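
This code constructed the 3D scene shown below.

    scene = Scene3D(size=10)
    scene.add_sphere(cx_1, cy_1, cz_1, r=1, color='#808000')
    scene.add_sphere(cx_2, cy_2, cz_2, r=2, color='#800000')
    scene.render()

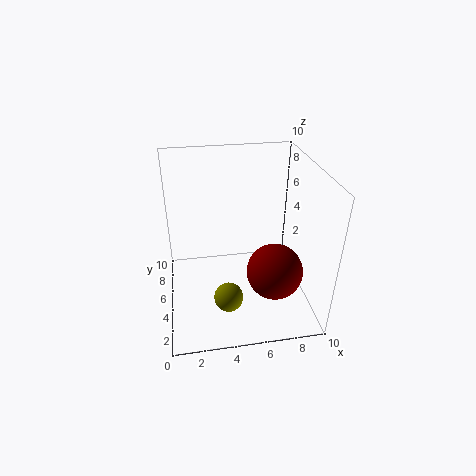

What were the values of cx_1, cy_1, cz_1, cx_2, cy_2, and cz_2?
cx_1 = 4; cy_1 = 3; cz_1 = 1.5; cx_2 = 7.5; cy_2 = 4; cz_2 = 2.5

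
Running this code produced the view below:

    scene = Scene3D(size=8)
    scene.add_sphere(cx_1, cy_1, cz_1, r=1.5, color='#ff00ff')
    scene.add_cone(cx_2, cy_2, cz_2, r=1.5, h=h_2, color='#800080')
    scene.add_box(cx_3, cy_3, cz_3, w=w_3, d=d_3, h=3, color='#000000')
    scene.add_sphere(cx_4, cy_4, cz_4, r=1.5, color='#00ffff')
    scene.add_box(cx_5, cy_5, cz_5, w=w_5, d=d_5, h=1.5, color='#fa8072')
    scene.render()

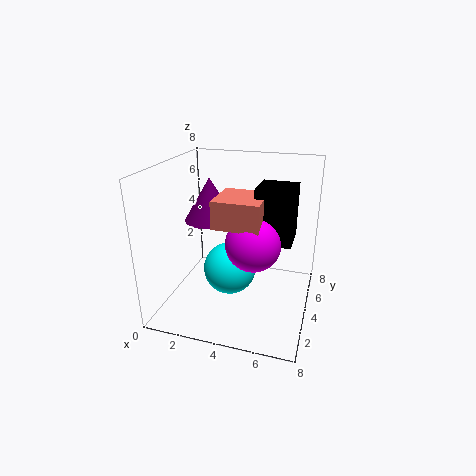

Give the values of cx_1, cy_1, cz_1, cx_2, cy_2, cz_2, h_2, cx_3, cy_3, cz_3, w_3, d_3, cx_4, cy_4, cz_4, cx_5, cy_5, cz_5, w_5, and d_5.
cx_1 = 5
cy_1 = 3.5
cz_1 = 4
cx_2 = 2
cy_2 = 5
cz_2 = 4.5
h_2 = 2.5
cx_3 = 5
cy_3 = 3.5
cz_3 = 4
w_3 = 2
d_3 = 2
cx_4 = 3.5
cy_4 = 4
cz_4 = 2
cx_5 = 3
cy_5 = 2.5
cz_5 = 5
w_5 = 2.5
d_5 = 2.5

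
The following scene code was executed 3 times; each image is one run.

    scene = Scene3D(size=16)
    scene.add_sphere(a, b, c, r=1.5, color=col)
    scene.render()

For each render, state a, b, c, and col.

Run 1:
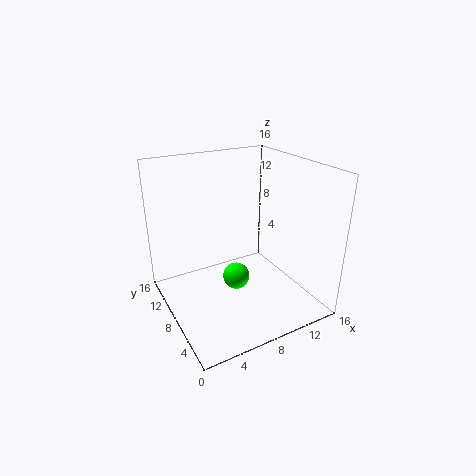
a = 7.5, b = 7.5, c = 3.5, col = 'lime'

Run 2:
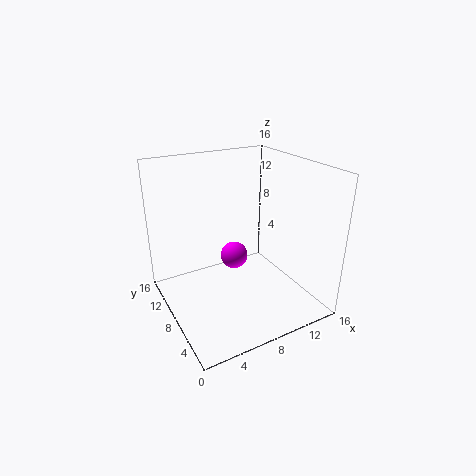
a = 7.5, b = 8, c = 6, col = 'magenta'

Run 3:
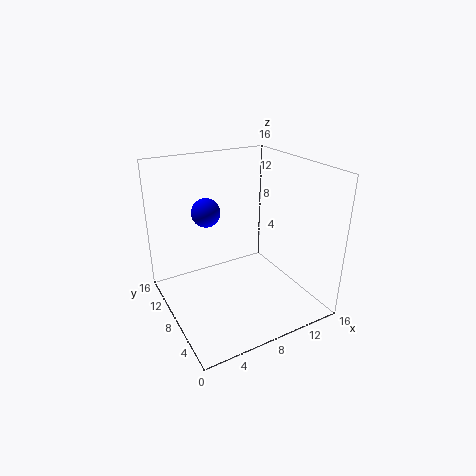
a = 4.5, b = 8.5, c = 11.5, col = 'blue'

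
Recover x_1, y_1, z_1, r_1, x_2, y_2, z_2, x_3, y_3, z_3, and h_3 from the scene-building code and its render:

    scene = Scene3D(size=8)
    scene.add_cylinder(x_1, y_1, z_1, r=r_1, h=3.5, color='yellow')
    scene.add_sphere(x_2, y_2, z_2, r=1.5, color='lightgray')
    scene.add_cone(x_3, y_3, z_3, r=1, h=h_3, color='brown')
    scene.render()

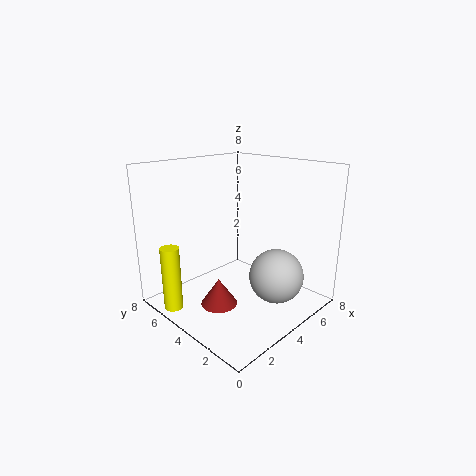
x_1 = 0.5, y_1 = 5.5, z_1 = 0.5, r_1 = 0.5, x_2 = 5, y_2 = 2, z_2 = 2, x_3 = 2.5, y_3 = 4, z_3 = 0.5, h_3 = 1.5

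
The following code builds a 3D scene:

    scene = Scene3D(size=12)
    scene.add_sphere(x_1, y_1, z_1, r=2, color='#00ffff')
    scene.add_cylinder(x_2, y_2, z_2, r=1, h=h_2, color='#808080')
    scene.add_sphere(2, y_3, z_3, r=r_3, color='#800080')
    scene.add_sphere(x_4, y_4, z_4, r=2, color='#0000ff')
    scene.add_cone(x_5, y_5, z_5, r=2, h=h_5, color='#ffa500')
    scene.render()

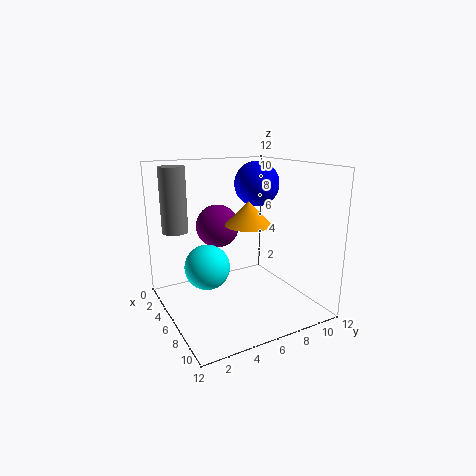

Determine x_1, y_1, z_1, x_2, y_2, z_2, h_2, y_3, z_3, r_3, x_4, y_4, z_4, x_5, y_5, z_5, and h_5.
x_1 = 4; y_1 = 4; z_1 = 3; x_2 = 5; y_2 = 1; z_2 = 7; h_2 = 5; y_3 = 6; z_3 = 6; r_3 = 2; x_4 = 4; y_4 = 9; z_4 = 10; x_5 = 6; y_5 = 7; z_5 = 7; h_5 = 2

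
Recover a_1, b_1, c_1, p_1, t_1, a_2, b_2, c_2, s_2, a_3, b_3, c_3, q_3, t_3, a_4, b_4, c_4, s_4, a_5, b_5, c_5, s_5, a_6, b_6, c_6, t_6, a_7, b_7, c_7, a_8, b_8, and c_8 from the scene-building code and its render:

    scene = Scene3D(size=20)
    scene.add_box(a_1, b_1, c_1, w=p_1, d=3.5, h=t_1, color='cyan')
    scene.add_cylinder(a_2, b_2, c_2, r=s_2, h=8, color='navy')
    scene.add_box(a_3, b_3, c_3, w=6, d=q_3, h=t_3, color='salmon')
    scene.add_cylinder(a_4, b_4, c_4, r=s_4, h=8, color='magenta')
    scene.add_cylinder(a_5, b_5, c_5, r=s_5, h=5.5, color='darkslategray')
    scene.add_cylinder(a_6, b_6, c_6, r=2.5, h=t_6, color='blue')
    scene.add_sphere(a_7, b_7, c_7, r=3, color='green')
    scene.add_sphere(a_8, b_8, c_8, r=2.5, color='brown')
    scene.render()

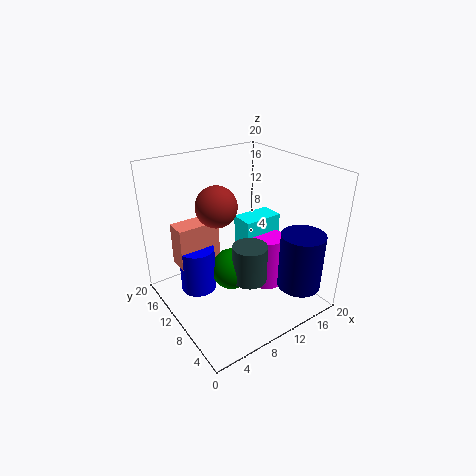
a_1 = 12.5; b_1 = 11; c_1 = 4; p_1 = 6; t_1 = 7; a_2 = 16; b_2 = 3.5; c_2 = 3.5; s_2 = 3; a_3 = 2.5; b_3 = 12.5; c_3 = 6; q_3 = 3; t_3 = 6; a_4 = 15.5; b_4 = 10; c_4 = 0.5; s_4 = 2.5; a_5 = 11; b_5 = 8.5; c_5 = 3.5; s_5 = 2.5; a_6 = 5; b_6 = 13; c_6 = 2; t_6 = 6.5; a_7 = 9.5; b_7 = 11; c_7 = 4.5; a_8 = 5.5; b_8 = 8; c_8 = 16.5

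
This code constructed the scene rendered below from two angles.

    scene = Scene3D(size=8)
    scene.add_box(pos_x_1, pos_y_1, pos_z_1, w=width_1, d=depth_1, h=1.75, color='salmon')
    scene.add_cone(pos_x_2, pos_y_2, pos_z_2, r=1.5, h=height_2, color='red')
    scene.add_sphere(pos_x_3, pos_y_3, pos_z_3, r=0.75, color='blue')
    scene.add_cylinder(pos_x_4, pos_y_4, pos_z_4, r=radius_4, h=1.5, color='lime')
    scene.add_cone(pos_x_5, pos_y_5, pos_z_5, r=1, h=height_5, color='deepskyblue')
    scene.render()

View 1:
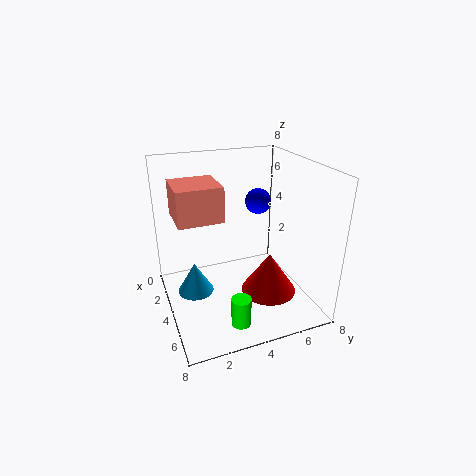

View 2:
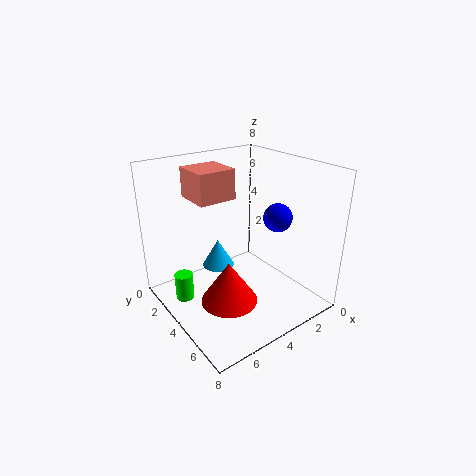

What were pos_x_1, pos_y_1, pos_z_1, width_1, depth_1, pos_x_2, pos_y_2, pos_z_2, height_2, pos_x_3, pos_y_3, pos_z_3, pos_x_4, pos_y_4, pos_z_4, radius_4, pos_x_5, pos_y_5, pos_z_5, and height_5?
pos_x_1 = 3.25
pos_y_1 = 0.5
pos_z_1 = 5.75
width_1 = 2.25
depth_1 = 2.25
pos_x_2 = 5.5
pos_y_2 = 5.25
pos_z_2 = 1.25
height_2 = 2.25
pos_x_3 = 2.75
pos_y_3 = 5.75
pos_z_3 = 5.5
pos_x_4 = 7
pos_y_4 = 3
pos_z_4 = 0.75
radius_4 = 0.5
pos_x_5 = 3.75
pos_y_5 = 1.5
pos_z_5 = 1
height_5 = 1.75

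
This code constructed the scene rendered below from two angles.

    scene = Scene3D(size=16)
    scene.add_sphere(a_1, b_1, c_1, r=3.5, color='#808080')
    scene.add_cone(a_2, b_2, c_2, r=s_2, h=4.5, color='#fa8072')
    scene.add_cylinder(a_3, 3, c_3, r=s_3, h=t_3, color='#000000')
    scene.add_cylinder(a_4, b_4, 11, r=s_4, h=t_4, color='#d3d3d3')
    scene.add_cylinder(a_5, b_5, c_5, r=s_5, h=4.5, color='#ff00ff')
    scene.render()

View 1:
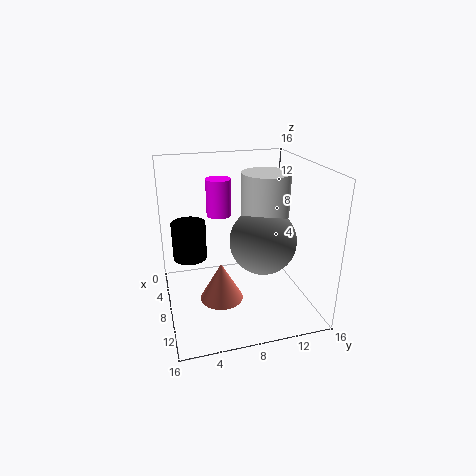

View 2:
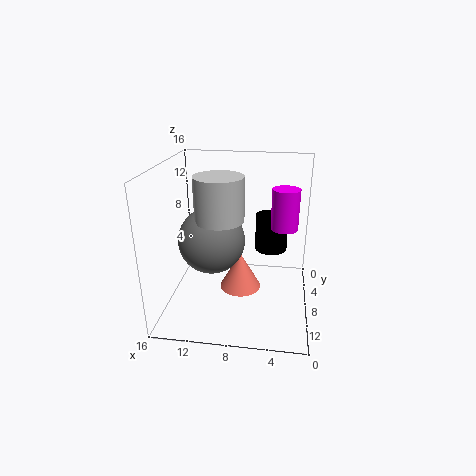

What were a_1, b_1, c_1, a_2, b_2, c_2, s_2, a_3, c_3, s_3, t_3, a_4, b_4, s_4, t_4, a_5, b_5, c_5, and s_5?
a_1 = 10.5, b_1 = 10, c_1 = 8.5, a_2 = 8, b_2 = 6, c_2 = 0.5, s_2 = 2.5, a_3 = 4.5, c_3 = 4.5, s_3 = 2, t_3 = 4.5, a_4 = 9.5, b_4 = 10.5, s_4 = 2.5, t_4 = 4.5, a_5 = 3, b_5 = 7, c_5 = 9, s_5 = 1.5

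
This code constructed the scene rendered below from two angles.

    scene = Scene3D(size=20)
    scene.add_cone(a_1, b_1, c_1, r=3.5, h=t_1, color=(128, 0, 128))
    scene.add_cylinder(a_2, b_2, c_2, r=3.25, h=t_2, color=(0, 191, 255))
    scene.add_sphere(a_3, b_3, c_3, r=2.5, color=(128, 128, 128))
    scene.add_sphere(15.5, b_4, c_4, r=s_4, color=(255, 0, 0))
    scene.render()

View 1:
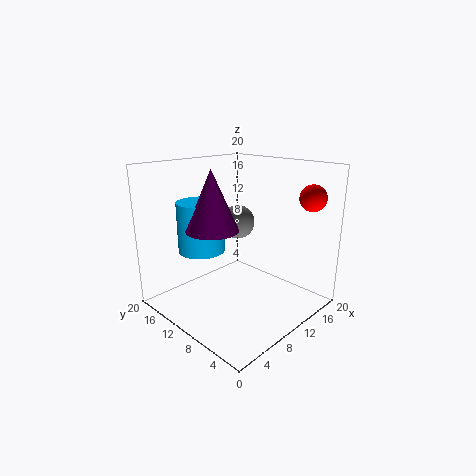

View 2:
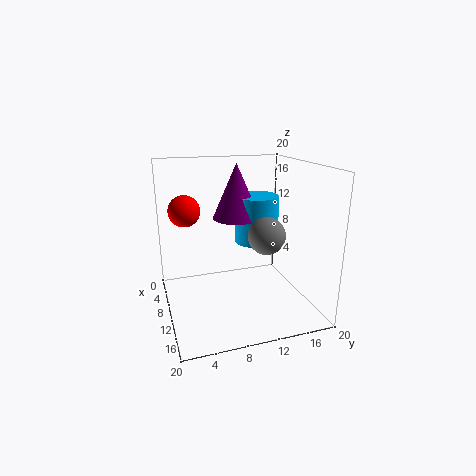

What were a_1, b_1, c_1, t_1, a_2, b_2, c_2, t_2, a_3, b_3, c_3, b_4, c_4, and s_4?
a_1 = 6.25; b_1 = 11; c_1 = 11.75; t_1 = 8; a_2 = 6.75; b_2 = 14; c_2 = 8; t_2 = 7; a_3 = 13; b_3 = 13; c_3 = 11; b_4 = 2; c_4 = 16; s_4 = 1.75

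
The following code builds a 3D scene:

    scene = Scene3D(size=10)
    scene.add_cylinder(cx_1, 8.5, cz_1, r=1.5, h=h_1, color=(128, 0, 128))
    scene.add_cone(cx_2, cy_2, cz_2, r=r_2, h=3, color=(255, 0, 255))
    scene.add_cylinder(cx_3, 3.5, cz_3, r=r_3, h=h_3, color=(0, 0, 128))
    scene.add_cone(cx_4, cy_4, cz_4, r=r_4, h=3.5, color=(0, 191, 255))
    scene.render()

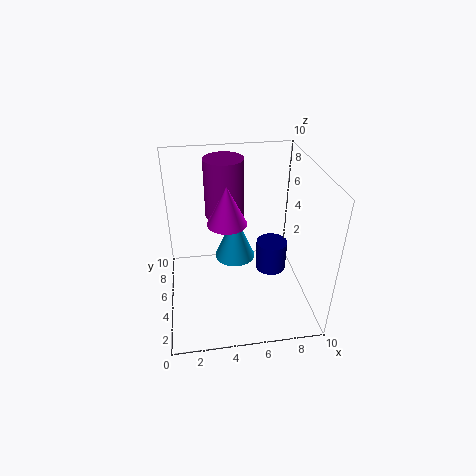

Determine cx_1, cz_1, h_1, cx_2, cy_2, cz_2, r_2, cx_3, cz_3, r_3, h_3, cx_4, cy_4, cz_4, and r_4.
cx_1 = 4.5; cz_1 = 5; h_1 = 4.5; cx_2 = 4.5; cy_2 = 7; cz_2 = 5; r_2 = 1.5; cx_3 = 7; cz_3 = 3.5; r_3 = 1; h_3 = 2; cx_4 = 5; cy_4 = 6.5; cz_4 = 2.5; r_4 = 1.5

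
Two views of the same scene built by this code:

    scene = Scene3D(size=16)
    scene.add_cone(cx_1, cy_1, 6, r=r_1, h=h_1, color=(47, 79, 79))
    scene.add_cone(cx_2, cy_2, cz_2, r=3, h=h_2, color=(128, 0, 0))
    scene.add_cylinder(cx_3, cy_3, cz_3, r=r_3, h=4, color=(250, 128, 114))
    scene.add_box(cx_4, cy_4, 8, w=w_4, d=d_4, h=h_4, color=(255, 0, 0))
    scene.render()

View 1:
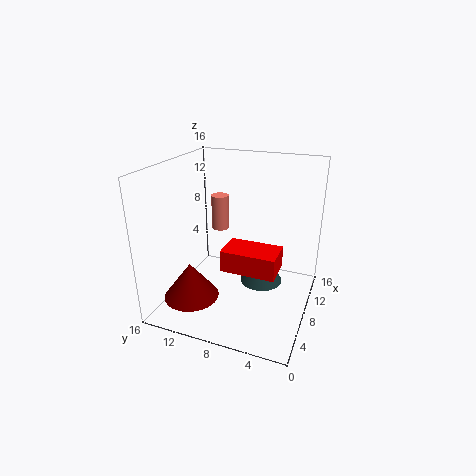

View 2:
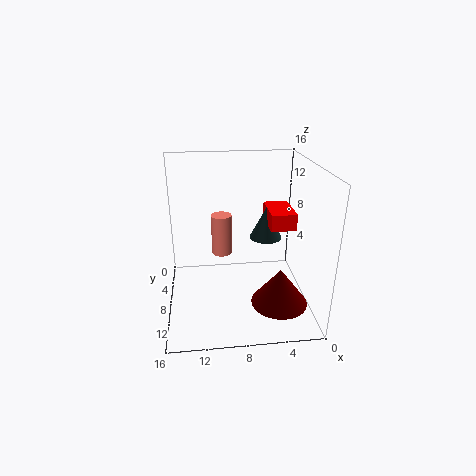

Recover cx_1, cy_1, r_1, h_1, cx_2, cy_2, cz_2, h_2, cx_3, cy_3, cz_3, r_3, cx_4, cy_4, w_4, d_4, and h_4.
cx_1 = 4; cy_1 = 4; r_1 = 2; h_1 = 4; cx_2 = 4; cy_2 = 12; cz_2 = 2; h_2 = 4; cx_3 = 10; cy_3 = 11; cz_3 = 8; r_3 = 1; cx_4 = 1; cy_4 = 2; w_4 = 3; d_4 = 5; h_4 = 2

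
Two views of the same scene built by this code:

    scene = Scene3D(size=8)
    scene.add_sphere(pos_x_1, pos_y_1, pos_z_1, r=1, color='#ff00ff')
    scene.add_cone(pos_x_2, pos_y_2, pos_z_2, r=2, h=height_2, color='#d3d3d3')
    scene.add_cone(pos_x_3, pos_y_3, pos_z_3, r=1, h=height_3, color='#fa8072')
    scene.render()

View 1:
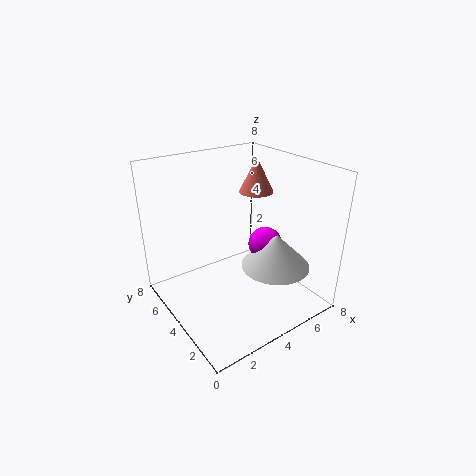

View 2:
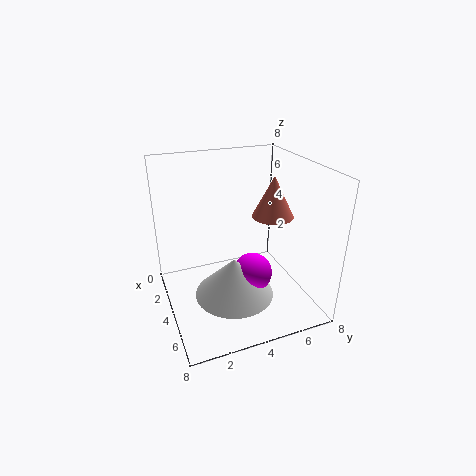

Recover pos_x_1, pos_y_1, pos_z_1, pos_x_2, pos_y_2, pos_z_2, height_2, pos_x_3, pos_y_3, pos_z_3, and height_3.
pos_x_1 = 6
pos_y_1 = 4
pos_z_1 = 3
pos_x_2 = 6
pos_y_2 = 3
pos_z_2 = 2
height_2 = 2
pos_x_3 = 6
pos_y_3 = 5
pos_z_3 = 6
height_3 = 2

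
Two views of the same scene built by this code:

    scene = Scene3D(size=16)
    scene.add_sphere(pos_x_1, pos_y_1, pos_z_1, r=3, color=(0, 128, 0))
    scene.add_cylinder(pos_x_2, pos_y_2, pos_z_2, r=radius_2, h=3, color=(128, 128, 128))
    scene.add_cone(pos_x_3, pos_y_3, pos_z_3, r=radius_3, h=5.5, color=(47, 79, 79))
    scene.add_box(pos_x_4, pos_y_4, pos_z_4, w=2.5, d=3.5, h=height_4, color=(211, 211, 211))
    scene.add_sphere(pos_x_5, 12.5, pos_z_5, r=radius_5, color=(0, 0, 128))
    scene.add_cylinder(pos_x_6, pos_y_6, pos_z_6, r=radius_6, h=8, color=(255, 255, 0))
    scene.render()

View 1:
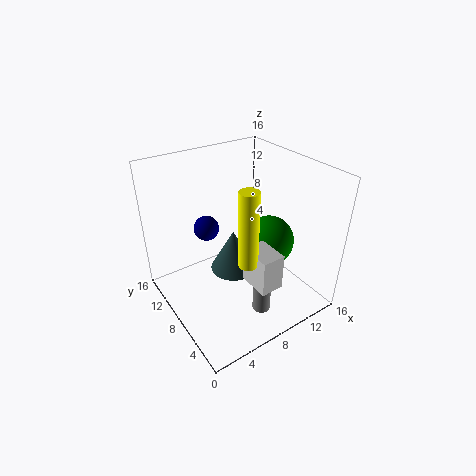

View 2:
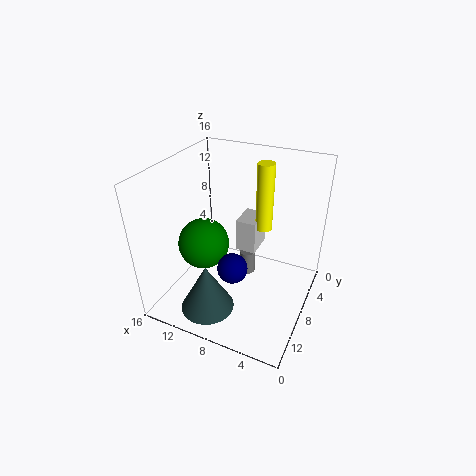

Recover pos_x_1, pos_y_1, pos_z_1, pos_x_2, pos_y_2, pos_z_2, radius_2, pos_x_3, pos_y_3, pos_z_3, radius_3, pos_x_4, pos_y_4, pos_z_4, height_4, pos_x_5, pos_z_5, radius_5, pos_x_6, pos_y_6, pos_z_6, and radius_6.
pos_x_1 = 12.5; pos_y_1 = 8; pos_z_1 = 6; pos_x_2 = 8.5; pos_y_2 = 4; pos_z_2 = 0.5; radius_2 = 1; pos_x_3 = 10; pos_y_3 = 12; pos_z_3 = 0.5; radius_3 = 3; pos_x_4 = 7; pos_y_4 = 2; pos_z_4 = 4.5; height_4 = 4; pos_x_5 = 6.5; pos_z_5 = 7.5; radius_5 = 1.5; pos_x_6 = 6.5; pos_y_6 = 4; pos_z_6 = 7.5; radius_6 = 1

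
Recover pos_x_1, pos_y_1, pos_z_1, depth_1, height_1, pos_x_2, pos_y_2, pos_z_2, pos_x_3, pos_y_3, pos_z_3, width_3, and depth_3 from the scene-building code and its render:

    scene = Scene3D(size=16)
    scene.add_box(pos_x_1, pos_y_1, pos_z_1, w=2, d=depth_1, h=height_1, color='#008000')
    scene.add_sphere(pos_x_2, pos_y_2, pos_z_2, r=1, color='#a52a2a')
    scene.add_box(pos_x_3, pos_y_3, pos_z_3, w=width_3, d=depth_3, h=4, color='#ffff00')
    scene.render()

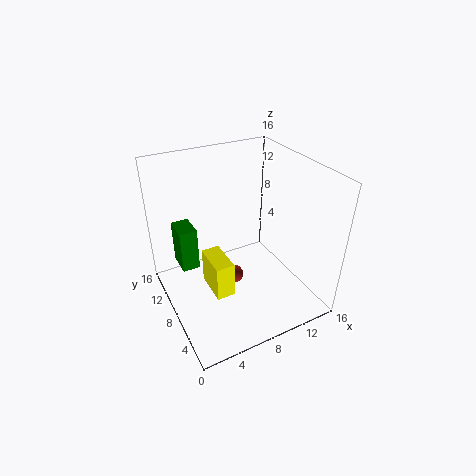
pos_x_1 = 2, pos_y_1 = 10, pos_z_1 = 4, depth_1 = 3, height_1 = 5, pos_x_2 = 7, pos_y_2 = 7, pos_z_2 = 4, pos_x_3 = 4, pos_y_3 = 5, pos_z_3 = 3, width_3 = 2, depth_3 = 4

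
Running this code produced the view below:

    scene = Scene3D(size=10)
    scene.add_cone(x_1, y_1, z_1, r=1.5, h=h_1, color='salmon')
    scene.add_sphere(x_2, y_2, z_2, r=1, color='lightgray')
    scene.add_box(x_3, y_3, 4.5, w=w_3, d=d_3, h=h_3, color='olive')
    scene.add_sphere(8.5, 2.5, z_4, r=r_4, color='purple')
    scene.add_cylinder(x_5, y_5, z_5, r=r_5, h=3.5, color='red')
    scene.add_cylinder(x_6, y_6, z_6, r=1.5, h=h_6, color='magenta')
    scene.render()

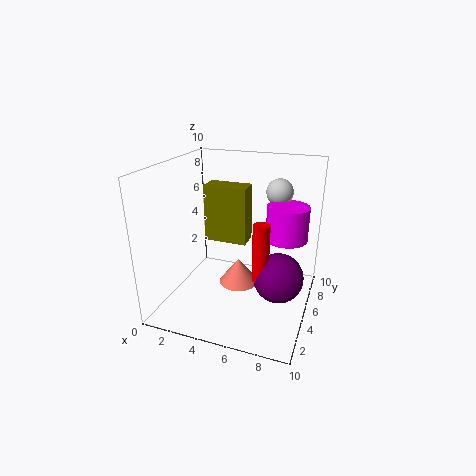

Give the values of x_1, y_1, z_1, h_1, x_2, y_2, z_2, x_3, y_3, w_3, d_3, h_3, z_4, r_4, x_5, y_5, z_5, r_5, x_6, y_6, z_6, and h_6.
x_1 = 4.5, y_1 = 6.5, z_1 = 0.5, h_1 = 2, x_2 = 7, y_2 = 8.5, z_2 = 7.5, x_3 = 2.5, y_3 = 5, w_3 = 3, d_3 = 1.5, h_3 = 4, z_4 = 4, r_4 = 1.5, x_5 = 7.5, y_5 = 2, z_5 = 4, r_5 = 0.5, x_6 = 8, y_6 = 7, z_6 = 4.5, h_6 = 2.5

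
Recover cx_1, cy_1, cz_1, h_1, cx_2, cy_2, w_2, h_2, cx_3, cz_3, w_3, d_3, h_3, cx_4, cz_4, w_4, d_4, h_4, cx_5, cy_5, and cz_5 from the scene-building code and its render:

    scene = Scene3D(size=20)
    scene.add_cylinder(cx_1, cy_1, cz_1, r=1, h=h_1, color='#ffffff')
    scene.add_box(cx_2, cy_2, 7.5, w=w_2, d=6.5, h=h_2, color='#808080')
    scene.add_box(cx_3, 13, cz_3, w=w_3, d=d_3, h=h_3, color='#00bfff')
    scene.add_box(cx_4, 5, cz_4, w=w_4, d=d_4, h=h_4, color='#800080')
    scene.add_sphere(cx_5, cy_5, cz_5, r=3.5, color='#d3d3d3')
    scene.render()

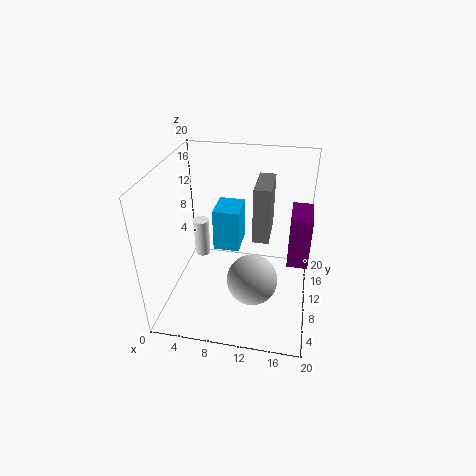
cx_1 = 5.5, cy_1 = 8, cz_1 = 8.5, h_1 = 5, cx_2 = 11.5, cy_2 = 13, w_2 = 2.5, h_2 = 8.5, cx_3 = 5.5, cz_3 = 5.5, w_3 = 4, d_3 = 5, h_3 = 6.5, cx_4 = 17, cz_4 = 10, w_4 = 2.5, d_4 = 4.5, h_4 = 6.5, cx_5 = 12.5, cy_5 = 7.5, cz_5 = 5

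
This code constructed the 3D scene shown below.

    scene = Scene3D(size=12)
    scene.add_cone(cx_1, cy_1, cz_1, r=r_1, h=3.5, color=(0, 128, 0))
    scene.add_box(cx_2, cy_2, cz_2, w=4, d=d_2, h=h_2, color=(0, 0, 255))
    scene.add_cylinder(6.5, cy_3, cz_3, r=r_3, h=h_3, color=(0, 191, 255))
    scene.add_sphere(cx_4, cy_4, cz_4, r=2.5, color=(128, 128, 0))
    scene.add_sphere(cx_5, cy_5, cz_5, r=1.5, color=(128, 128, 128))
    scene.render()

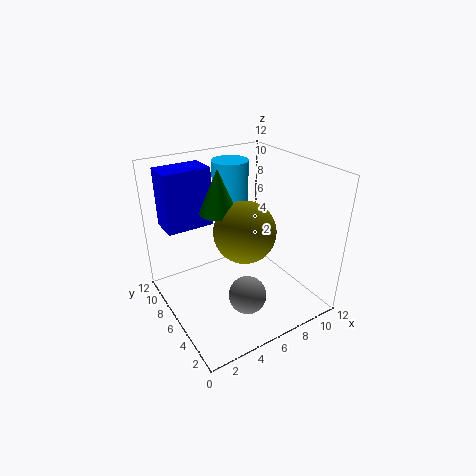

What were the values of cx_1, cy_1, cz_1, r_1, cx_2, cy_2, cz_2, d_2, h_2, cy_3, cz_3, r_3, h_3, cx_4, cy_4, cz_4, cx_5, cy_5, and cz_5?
cx_1 = 4.5, cy_1 = 6.5, cz_1 = 8.5, r_1 = 1.5, cx_2 = 1, cy_2 = 8.5, cz_2 = 6.5, d_2 = 2.5, h_2 = 5, cy_3 = 8, cz_3 = 7, r_3 = 1.5, h_3 = 5, cx_4 = 6, cy_4 = 5, cz_4 = 7, cx_5 = 5, cy_5 = 3, cz_5 = 2.5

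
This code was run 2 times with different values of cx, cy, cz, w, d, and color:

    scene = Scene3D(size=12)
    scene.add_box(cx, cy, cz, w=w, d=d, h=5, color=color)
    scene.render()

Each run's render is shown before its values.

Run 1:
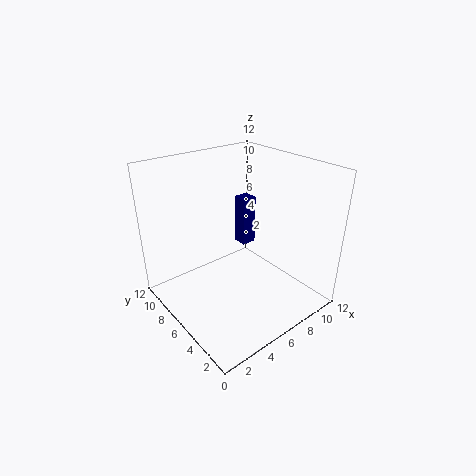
cx = 10; cy = 10; cz = 2; w = 1.5; d = 1.5; color = 'navy'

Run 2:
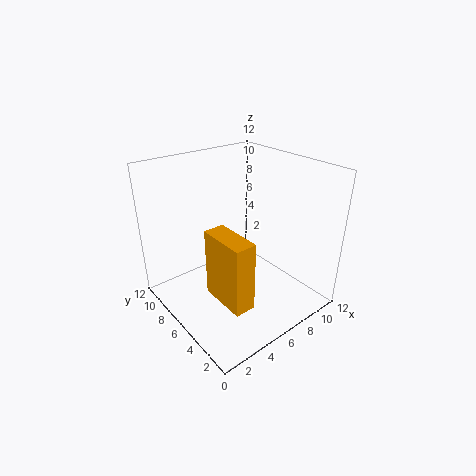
cx = 1.5; cy = 0.5; cz = 4; w = 1.5; d = 3.5; color = 'orange'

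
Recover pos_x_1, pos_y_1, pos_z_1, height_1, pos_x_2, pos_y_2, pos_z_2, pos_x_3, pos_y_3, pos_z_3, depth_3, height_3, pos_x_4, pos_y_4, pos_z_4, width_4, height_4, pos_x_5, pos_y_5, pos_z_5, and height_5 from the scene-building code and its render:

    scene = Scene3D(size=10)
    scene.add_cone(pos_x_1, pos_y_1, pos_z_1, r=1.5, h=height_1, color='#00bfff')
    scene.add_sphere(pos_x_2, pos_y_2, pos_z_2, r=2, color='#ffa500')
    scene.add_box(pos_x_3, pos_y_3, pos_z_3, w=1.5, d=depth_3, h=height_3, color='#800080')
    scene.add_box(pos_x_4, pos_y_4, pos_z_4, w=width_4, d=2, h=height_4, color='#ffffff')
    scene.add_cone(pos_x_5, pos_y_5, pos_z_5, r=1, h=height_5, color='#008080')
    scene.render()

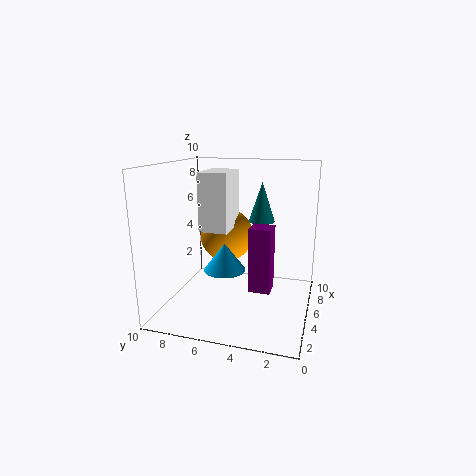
pos_x_1 = 5, pos_y_1 = 6, pos_z_1 = 2.5, height_1 = 2, pos_x_2 = 7, pos_y_2 = 6.5, pos_z_2 = 4.5, pos_x_3 = 4, pos_y_3 = 2.5, pos_z_3 = 1.5, depth_3 = 1.5, height_3 = 4.5, pos_x_4 = 4, pos_y_4 = 5.5, pos_z_4 = 5.5, width_4 = 3, height_4 = 4, pos_x_5 = 8, pos_y_5 = 4, pos_z_5 = 5.5, height_5 = 3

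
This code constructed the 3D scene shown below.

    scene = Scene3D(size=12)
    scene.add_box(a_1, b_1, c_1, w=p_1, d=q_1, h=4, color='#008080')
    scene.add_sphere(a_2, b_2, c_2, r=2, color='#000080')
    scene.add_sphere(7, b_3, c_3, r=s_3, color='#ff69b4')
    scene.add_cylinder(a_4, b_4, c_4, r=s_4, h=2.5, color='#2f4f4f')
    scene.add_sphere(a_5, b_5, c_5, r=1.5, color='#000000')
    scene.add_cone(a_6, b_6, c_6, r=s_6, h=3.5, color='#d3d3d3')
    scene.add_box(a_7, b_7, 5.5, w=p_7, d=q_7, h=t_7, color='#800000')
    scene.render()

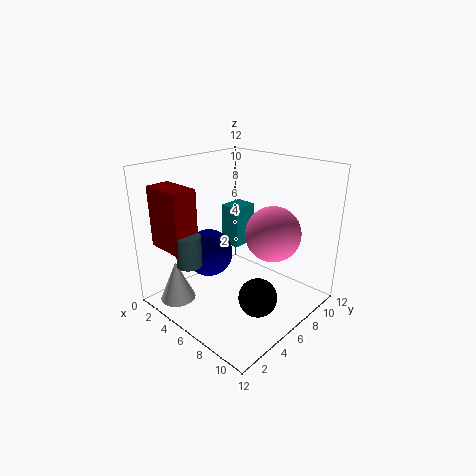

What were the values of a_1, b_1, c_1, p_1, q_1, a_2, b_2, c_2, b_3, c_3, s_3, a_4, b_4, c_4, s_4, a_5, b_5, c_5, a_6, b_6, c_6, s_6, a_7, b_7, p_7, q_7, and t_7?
a_1 = 1
b_1 = 9
c_1 = 3
p_1 = 2
q_1 = 2.5
a_2 = 4
b_2 = 4.5
c_2 = 4.5
b_3 = 9.5
c_3 = 5.5
s_3 = 2.5
a_4 = 4.5
b_4 = 2
c_4 = 4.5
s_4 = 1
a_5 = 9.5
b_5 = 4.5
c_5 = 2.5
a_6 = 2.5
b_6 = 2
c_6 = 0.5
s_6 = 1.5
a_7 = 1
b_7 = 1
p_7 = 3.5
q_7 = 2
t_7 = 5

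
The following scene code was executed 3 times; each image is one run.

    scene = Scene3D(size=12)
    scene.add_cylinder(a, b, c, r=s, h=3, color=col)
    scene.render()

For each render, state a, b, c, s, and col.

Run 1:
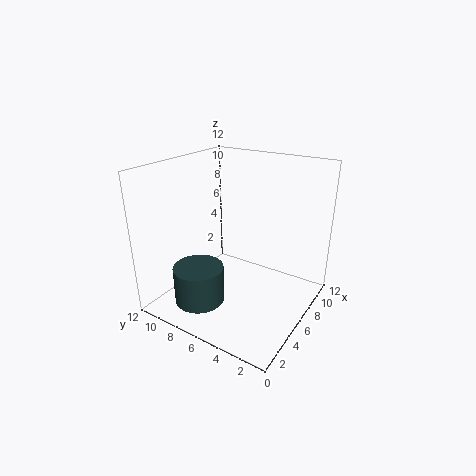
a = 2.5
b = 7.5
c = 1.5
s = 2
col = 'darkslategray'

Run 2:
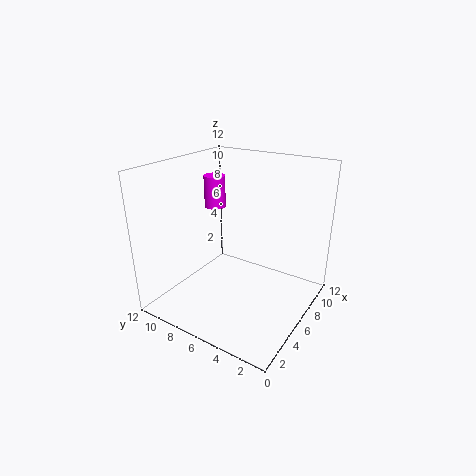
a = 9
b = 10.5
c = 7
s = 1
col = 'magenta'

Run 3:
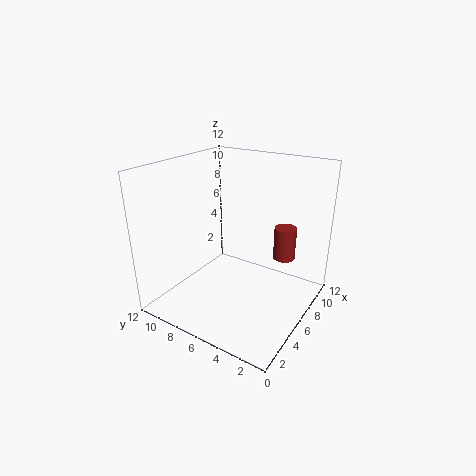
a = 10
b = 3.5
c = 3
s = 1
col = 'brown'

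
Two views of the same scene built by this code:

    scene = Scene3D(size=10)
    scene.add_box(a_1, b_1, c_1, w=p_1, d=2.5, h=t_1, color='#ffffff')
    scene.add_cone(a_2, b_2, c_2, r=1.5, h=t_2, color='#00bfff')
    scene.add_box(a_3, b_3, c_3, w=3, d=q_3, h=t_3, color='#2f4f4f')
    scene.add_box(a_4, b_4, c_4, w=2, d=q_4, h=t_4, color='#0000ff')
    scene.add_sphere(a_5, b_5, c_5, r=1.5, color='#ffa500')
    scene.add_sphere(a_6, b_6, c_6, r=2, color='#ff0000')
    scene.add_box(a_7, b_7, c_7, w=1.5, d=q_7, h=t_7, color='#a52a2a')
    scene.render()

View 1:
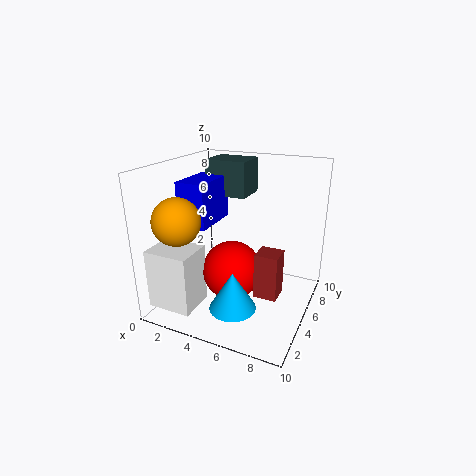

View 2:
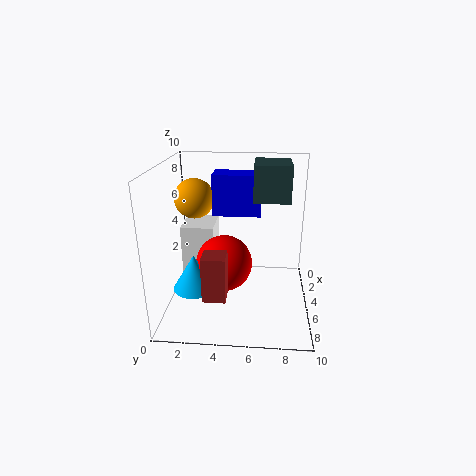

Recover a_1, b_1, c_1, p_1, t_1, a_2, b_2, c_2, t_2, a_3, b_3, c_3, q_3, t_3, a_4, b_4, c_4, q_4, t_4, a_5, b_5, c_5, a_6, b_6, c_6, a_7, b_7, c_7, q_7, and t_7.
a_1 = 0.5, b_1 = 0.5, c_1 = 1, p_1 = 3, t_1 = 4, a_2 = 6, b_2 = 2, c_2 = 1.5, t_2 = 2.5, a_3 = 2, b_3 = 6, c_3 = 7.5, q_3 = 2.5, t_3 = 2.5, a_4 = 1.5, b_4 = 3, c_4 = 6, q_4 = 3.5, t_4 = 3, a_5 = 2.5, b_5 = 1.5, c_5 = 7, a_6 = 5, b_6 = 4, c_6 = 3, a_7 = 7, b_7 = 3, c_7 = 2, q_7 = 1.5, t_7 = 3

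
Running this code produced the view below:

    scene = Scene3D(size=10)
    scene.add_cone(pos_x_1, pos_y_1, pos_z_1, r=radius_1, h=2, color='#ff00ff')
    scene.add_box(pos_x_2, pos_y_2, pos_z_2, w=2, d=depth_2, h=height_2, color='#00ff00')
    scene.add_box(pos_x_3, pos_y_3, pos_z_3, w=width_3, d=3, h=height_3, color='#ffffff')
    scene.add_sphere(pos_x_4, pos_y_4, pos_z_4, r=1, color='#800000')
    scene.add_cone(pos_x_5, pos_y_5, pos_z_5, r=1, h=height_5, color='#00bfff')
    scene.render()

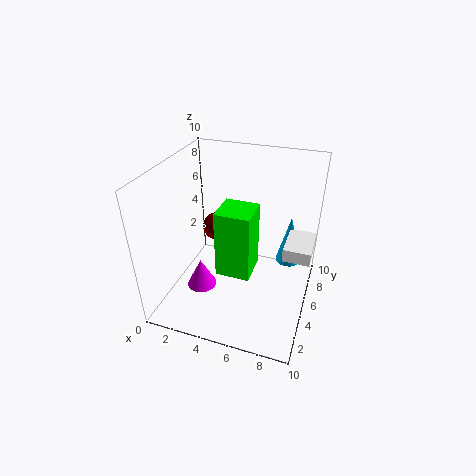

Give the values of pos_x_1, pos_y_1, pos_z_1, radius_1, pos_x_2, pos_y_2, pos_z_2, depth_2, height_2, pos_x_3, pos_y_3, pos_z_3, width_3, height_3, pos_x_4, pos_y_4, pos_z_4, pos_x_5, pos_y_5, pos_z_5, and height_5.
pos_x_1 = 3
pos_y_1 = 3
pos_z_1 = 2
radius_1 = 1
pos_x_2 = 5
pos_y_2 = 1
pos_z_2 = 5
depth_2 = 2
height_2 = 4
pos_x_3 = 8
pos_y_3 = 6
pos_z_3 = 3
width_3 = 2
height_3 = 1
pos_x_4 = 3
pos_y_4 = 6
pos_z_4 = 5
pos_x_5 = 8
pos_y_5 = 9
pos_z_5 = 1
height_5 = 4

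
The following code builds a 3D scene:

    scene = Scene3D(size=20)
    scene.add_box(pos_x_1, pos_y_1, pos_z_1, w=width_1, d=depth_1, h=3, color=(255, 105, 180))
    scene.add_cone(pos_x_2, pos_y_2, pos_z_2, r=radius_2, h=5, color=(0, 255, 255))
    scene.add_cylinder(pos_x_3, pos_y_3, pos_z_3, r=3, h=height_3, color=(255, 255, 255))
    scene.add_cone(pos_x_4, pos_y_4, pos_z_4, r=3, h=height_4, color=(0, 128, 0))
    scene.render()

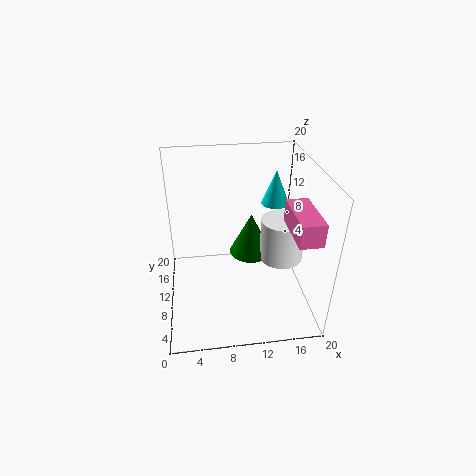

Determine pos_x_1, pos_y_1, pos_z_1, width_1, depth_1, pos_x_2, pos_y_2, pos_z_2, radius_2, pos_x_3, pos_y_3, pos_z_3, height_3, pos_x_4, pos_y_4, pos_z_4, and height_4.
pos_x_1 = 16, pos_y_1 = 2, pos_z_1 = 13, width_1 = 3, depth_1 = 7, pos_x_2 = 16, pos_y_2 = 14, pos_z_2 = 13, radius_2 = 2, pos_x_3 = 16, pos_y_3 = 9, pos_z_3 = 7, height_3 = 6, pos_x_4 = 12, pos_y_4 = 11, pos_z_4 = 7, height_4 = 6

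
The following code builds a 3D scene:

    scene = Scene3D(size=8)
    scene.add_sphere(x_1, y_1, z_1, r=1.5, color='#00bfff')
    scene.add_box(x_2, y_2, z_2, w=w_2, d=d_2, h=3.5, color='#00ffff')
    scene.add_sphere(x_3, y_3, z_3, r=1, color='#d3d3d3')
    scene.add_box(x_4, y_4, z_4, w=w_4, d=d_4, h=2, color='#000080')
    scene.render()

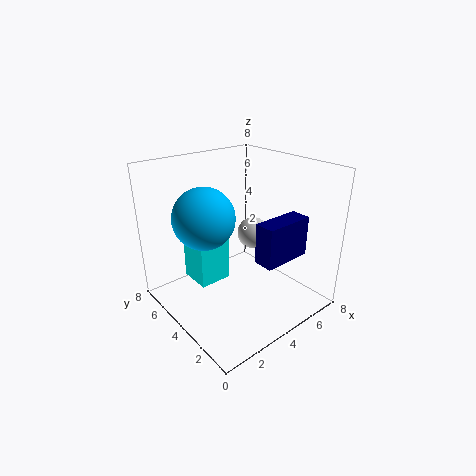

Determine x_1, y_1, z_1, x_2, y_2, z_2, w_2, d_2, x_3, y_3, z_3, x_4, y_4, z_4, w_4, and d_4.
x_1 = 1.5; y_1 = 3.5; z_1 = 6; x_2 = 2.5; y_2 = 5.5; z_2 = 0.5; w_2 = 2; d_2 = 2; x_3 = 6.5; y_3 = 5.5; z_3 = 3; x_4 = 3; y_4 = 0.5; z_4 = 4; w_4 = 2.5; d_4 = 1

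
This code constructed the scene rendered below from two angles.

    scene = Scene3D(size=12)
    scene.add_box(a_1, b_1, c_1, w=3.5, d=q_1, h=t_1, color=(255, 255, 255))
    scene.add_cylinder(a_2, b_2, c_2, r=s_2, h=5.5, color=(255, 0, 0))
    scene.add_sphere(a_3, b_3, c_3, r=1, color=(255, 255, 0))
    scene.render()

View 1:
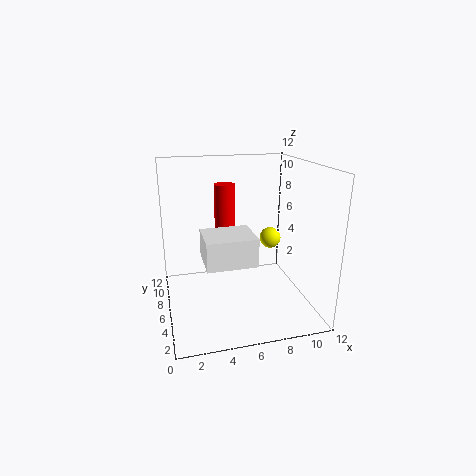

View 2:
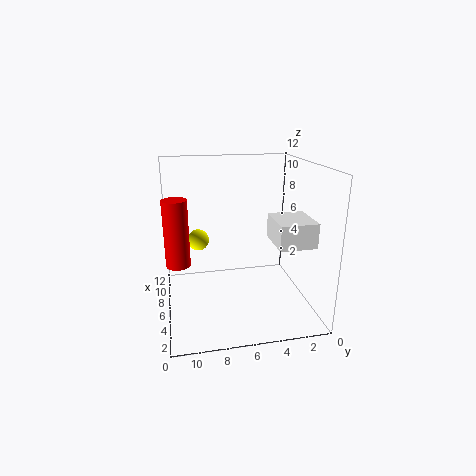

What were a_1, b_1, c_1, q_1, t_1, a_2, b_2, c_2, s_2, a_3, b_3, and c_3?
a_1 = 2.5
b_1 = 0.5
c_1 = 6
q_1 = 3
t_1 = 2
a_2 = 6
b_2 = 11
c_2 = 4
s_2 = 1
a_3 = 10
b_3 = 9
c_3 = 4.5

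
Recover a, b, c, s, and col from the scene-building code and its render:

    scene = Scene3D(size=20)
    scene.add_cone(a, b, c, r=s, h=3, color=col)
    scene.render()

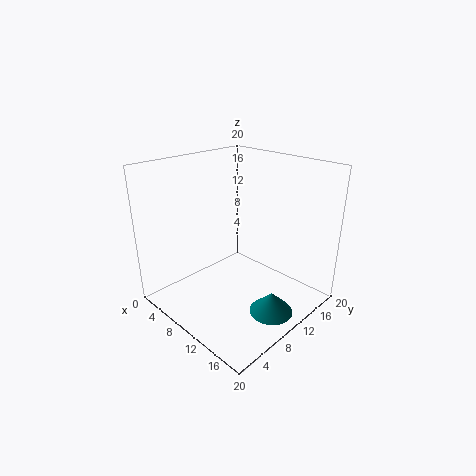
a = 16, b = 10.5, c = 0.5, s = 3, col = 'teal'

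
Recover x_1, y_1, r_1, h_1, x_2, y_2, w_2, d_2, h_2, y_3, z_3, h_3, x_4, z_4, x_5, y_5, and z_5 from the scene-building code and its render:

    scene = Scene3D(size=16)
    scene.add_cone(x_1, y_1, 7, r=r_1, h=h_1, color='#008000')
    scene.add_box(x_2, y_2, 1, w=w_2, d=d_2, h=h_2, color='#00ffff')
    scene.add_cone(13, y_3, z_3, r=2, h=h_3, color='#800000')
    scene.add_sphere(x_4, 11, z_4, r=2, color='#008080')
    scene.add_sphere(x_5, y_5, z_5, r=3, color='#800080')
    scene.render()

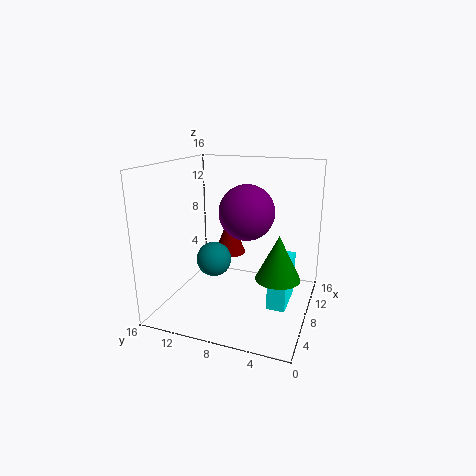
x_1 = 2; y_1 = 2; r_1 = 2; h_1 = 4; x_2 = 6; y_2 = 2; w_2 = 5; d_2 = 2; h_2 = 5; y_3 = 11; z_3 = 4; h_3 = 5; x_4 = 8; z_4 = 5; x_5 = 8; y_5 = 7; z_5 = 11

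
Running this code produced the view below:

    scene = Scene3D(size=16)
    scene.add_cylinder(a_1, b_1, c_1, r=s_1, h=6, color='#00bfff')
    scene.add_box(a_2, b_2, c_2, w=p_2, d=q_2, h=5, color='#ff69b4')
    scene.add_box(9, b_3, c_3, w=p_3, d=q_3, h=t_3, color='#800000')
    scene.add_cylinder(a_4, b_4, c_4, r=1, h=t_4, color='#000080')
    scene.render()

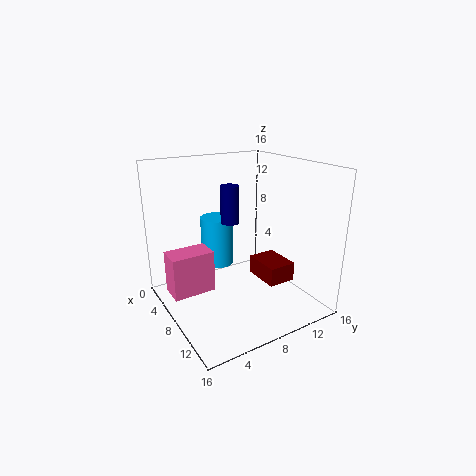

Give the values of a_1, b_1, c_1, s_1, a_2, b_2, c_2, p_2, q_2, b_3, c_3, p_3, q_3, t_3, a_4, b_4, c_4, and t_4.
a_1 = 3
b_1 = 8
c_1 = 3
s_1 = 2
a_2 = 3
b_2 = 1
c_2 = 1
p_2 = 3
q_2 = 5
b_3 = 9
c_3 = 4
p_3 = 4
q_3 = 3
t_3 = 2
a_4 = 8
b_4 = 7
c_4 = 10
t_4 = 4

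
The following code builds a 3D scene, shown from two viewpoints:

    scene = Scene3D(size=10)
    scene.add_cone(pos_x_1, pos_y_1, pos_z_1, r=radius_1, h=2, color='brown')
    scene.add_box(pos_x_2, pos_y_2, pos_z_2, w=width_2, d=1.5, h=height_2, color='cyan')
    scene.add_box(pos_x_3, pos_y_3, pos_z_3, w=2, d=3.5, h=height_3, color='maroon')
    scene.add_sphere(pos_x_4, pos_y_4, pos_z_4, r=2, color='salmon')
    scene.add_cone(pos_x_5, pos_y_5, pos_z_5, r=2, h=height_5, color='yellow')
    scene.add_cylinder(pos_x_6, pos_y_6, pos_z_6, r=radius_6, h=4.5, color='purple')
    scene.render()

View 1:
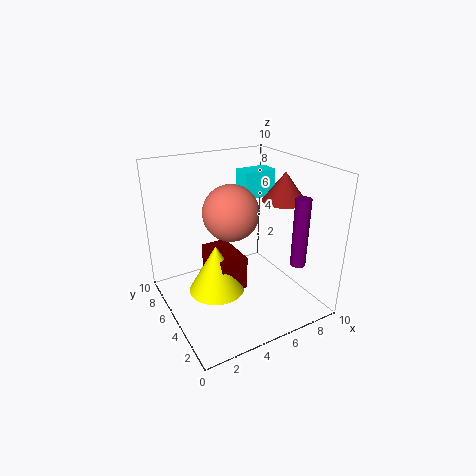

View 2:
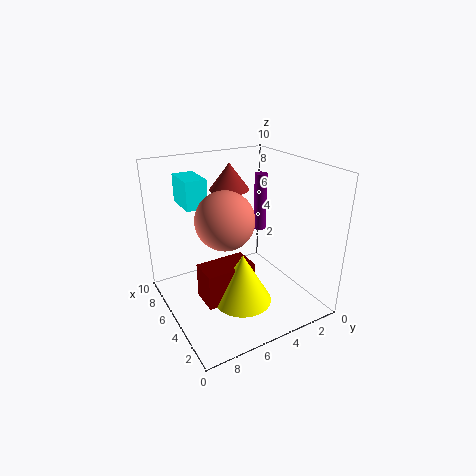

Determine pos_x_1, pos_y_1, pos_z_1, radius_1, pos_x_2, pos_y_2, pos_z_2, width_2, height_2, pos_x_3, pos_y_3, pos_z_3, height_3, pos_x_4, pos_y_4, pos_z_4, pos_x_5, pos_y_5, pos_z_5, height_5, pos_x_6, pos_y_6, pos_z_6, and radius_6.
pos_x_1 = 8
pos_y_1 = 4
pos_z_1 = 7.5
radius_1 = 1.5
pos_x_2 = 6.5
pos_y_2 = 6.5
pos_z_2 = 7
width_2 = 2.5
height_2 = 2
pos_x_3 = 3.5
pos_y_3 = 4.5
pos_z_3 = 1
height_3 = 2.5
pos_x_4 = 5
pos_y_4 = 6
pos_z_4 = 6.5
pos_x_5 = 3.5
pos_y_5 = 5.5
pos_z_5 = 1
height_5 = 3.5
pos_x_6 = 7.5
pos_y_6 = 1.5
pos_z_6 = 4
radius_6 = 0.5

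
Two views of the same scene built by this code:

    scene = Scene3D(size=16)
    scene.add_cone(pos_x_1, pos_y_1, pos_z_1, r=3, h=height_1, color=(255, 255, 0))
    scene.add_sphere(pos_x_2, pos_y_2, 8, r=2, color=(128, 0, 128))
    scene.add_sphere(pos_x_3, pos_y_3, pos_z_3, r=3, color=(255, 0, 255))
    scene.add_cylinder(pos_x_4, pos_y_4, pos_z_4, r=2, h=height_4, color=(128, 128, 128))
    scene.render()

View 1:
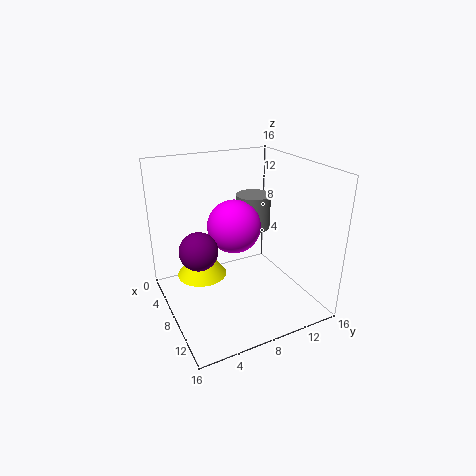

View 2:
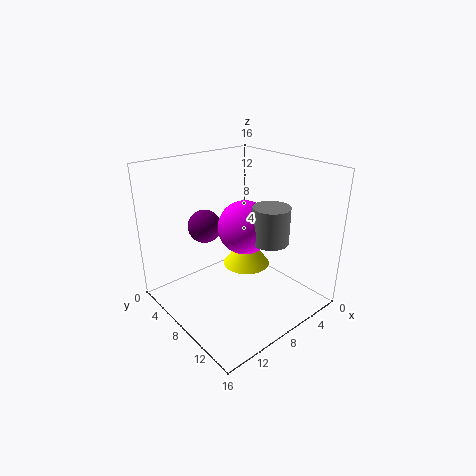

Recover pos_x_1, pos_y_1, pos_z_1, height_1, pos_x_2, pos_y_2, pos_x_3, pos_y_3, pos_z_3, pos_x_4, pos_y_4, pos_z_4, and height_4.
pos_x_1 = 4; pos_y_1 = 5; pos_z_1 = 2; height_1 = 4; pos_x_2 = 9; pos_y_2 = 3; pos_x_3 = 7; pos_y_3 = 8; pos_z_3 = 9; pos_x_4 = 6; pos_y_4 = 11; pos_z_4 = 8; height_4 = 4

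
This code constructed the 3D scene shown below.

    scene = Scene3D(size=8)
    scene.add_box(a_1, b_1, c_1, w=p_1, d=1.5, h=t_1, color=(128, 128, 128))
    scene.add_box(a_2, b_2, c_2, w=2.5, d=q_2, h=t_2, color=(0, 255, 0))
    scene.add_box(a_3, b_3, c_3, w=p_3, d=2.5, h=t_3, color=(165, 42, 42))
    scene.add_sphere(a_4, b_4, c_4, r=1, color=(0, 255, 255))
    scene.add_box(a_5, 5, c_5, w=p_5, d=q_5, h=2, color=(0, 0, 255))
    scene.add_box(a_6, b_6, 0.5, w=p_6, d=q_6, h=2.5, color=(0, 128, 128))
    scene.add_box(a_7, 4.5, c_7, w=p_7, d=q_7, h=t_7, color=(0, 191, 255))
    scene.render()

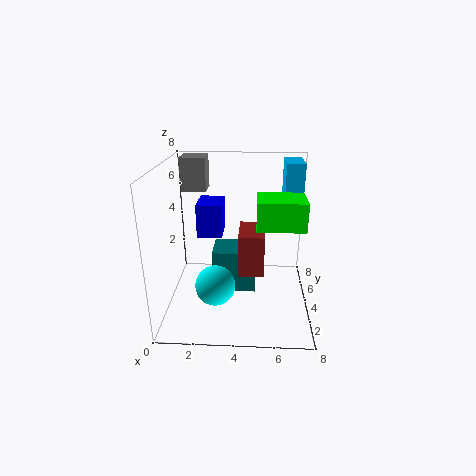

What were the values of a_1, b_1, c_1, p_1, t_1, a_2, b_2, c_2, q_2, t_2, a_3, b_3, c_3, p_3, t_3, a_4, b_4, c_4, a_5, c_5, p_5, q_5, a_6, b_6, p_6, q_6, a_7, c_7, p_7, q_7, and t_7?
a_1 = 0.5; b_1 = 6; c_1 = 6; p_1 = 1.5; t_1 = 2; a_2 = 5; b_2 = 2.5; c_2 = 5; q_2 = 2; t_2 = 1.5; a_3 = 4; b_3 = 4; c_3 = 1.5; p_3 = 1.5; t_3 = 2.5; a_4 = 3; b_4 = 1.5; c_4 = 2.5; a_5 = 1.5; c_5 = 3.5; p_5 = 1.5; q_5 = 2; a_6 = 2.5; b_6 = 4; p_6 = 2.5; q_6 = 2; a_7 = 6.5; c_7 = 4.5; p_7 = 1; q_7 = 2; t_7 = 3.5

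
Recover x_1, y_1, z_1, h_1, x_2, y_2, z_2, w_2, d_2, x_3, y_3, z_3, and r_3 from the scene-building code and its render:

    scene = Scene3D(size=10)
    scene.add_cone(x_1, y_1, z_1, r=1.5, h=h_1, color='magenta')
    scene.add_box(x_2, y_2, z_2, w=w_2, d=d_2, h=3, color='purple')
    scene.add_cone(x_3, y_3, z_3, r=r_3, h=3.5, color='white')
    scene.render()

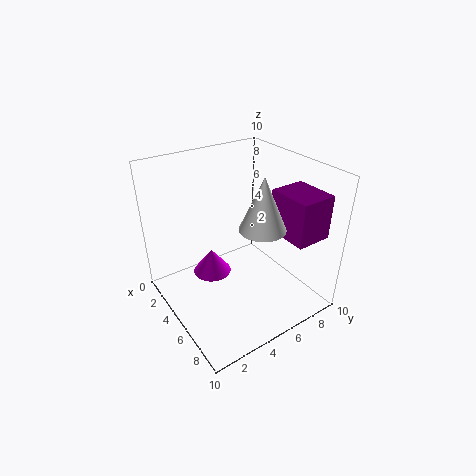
x_1 = 2; y_1 = 4.5; z_1 = 0.5; h_1 = 2; x_2 = 6; y_2 = 7; z_2 = 5.5; w_2 = 3; d_2 = 2.5; x_3 = 7; y_3 = 5.5; z_3 = 6.5; r_3 = 1.5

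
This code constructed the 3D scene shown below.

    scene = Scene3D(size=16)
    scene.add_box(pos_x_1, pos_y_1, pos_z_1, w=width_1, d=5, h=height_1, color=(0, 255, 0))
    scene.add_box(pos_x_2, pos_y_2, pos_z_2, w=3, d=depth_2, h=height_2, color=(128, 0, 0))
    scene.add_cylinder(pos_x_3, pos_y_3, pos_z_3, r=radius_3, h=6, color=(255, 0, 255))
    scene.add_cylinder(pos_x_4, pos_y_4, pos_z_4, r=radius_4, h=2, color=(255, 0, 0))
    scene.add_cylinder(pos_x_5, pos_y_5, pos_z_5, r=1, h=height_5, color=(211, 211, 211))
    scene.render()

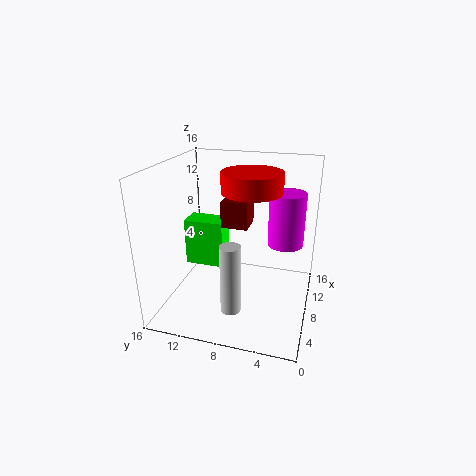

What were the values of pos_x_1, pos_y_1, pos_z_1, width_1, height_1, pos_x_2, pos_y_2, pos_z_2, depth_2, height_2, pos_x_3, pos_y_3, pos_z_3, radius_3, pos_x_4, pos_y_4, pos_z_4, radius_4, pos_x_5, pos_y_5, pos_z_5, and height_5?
pos_x_1 = 11
pos_y_1 = 11
pos_z_1 = 2
width_1 = 3
height_1 = 6
pos_x_2 = 8
pos_y_2 = 7
pos_z_2 = 9
depth_2 = 3
height_2 = 3
pos_x_3 = 10
pos_y_3 = 3
pos_z_3 = 7
radius_3 = 2
pos_x_4 = 6
pos_y_4 = 6
pos_z_4 = 14
radius_4 = 3
pos_x_5 = 2
pos_y_5 = 7
pos_z_5 = 3
height_5 = 7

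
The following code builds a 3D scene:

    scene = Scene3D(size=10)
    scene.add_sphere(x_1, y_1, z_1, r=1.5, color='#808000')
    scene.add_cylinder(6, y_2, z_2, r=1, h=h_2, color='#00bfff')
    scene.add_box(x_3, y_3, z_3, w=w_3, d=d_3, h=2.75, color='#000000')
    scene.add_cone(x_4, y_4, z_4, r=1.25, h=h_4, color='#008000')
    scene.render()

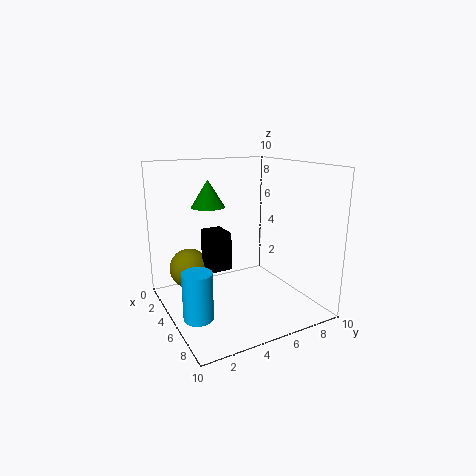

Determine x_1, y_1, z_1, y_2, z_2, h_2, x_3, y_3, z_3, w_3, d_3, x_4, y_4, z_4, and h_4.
x_1 = 1.75; y_1 = 2.5; z_1 = 2; y_2 = 1.5; z_2 = 0.25; h_2 = 3.25; x_3 = 2.5; y_3 = 3.25; z_3 = 2.5; w_3 = 2; d_3 = 1.5; x_4 = 2.25; y_4 = 4; z_4 = 6.75; h_4 = 2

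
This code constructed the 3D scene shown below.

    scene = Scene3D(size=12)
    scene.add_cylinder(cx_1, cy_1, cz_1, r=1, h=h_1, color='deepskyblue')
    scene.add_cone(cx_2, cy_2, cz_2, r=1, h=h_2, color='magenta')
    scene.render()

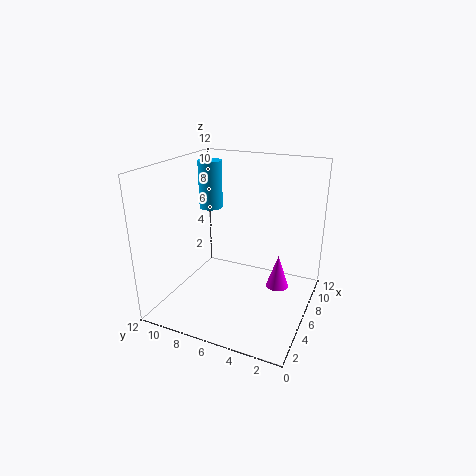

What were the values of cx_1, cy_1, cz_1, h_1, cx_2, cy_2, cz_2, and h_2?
cx_1 = 7; cy_1 = 9; cz_1 = 8; h_1 = 4; cx_2 = 8; cy_2 = 3; cz_2 = 1; h_2 = 3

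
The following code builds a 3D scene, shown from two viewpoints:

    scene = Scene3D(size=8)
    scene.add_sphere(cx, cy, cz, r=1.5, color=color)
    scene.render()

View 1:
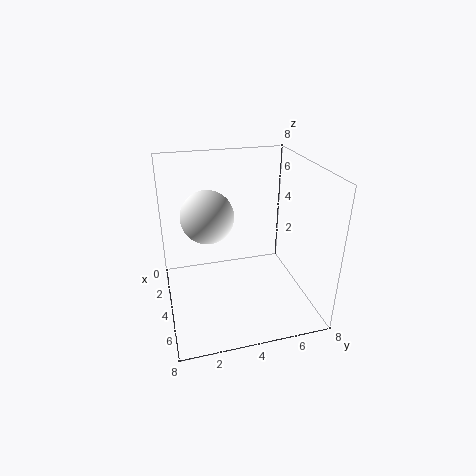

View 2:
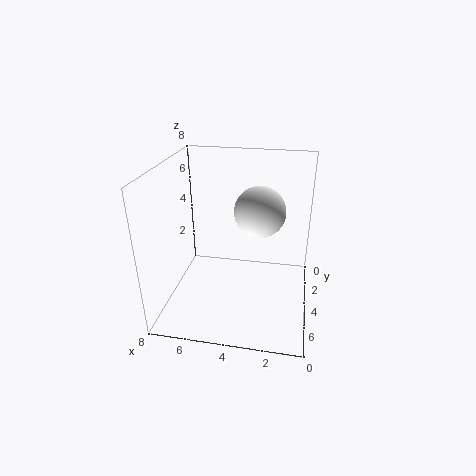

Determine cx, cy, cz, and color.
cx = 3
cy = 2.5
cz = 5
color = 'white'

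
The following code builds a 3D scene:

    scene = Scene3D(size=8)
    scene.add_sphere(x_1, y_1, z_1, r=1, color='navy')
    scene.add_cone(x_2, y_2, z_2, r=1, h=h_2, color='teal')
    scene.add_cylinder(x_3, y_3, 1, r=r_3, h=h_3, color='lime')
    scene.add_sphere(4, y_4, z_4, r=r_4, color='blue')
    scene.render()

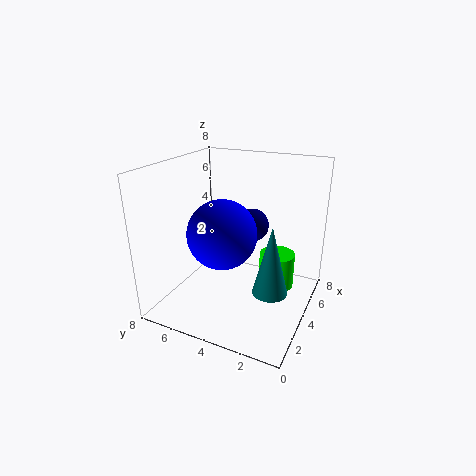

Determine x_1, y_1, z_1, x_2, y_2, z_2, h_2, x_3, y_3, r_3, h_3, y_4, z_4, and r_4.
x_1 = 6, y_1 = 4, z_1 = 4, x_2 = 4, y_2 = 2, z_2 = 1, h_2 = 4, x_3 = 5, y_3 = 2, r_3 = 1, h_3 = 2, y_4 = 5, z_4 = 4, r_4 = 2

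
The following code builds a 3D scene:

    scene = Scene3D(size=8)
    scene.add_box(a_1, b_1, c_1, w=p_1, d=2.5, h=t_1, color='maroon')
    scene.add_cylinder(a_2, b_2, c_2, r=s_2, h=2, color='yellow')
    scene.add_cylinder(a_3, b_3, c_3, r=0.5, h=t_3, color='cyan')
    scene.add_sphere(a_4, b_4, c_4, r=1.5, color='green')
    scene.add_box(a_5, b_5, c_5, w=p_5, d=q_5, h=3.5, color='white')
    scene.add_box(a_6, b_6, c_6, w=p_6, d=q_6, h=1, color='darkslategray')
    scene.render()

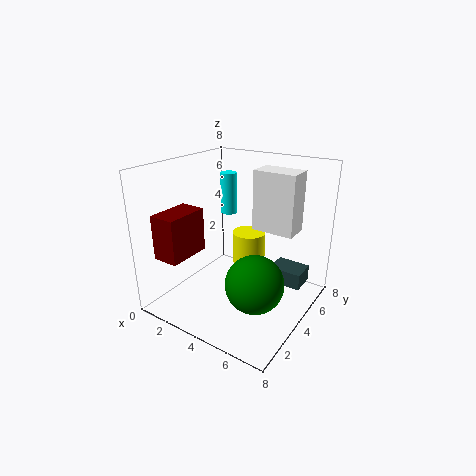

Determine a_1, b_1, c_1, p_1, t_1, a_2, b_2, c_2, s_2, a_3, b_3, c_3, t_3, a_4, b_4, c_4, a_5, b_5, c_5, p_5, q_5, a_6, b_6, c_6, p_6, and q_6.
a_1 = 0.5; b_1 = 1; c_1 = 3; p_1 = 1.5; t_1 = 2.5; a_2 = 3.5; b_2 = 6; c_2 = 1.5; s_2 = 1; a_3 = 2; b_3 = 6; c_3 = 4.5; t_3 = 2.5; a_4 = 6; b_4 = 2.5; c_4 = 2.5; a_5 = 4; b_5 = 5.5; c_5 = 4; p_5 = 2.5; q_5 = 1.5; a_6 = 5; b_6 = 6; c_6 = 0.5; p_6 = 2; q_6 = 1.5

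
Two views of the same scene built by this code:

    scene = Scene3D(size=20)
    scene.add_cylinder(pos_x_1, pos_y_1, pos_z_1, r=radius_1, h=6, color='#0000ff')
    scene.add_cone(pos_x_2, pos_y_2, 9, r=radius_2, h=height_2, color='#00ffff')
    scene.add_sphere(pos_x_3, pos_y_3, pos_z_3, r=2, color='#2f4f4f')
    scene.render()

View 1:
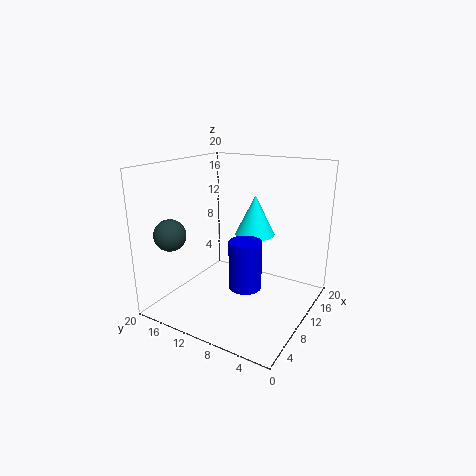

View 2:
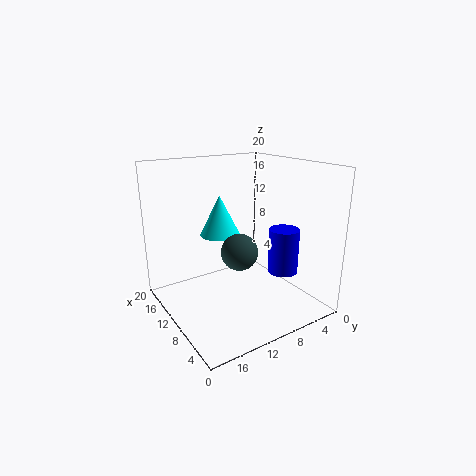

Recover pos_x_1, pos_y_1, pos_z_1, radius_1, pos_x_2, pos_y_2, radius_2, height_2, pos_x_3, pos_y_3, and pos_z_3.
pos_x_1 = 5; pos_y_1 = 6; pos_z_1 = 6; radius_1 = 2; pos_x_2 = 15; pos_y_2 = 10; radius_2 = 3; height_2 = 6; pos_x_3 = 2; pos_y_3 = 15; pos_z_3 = 12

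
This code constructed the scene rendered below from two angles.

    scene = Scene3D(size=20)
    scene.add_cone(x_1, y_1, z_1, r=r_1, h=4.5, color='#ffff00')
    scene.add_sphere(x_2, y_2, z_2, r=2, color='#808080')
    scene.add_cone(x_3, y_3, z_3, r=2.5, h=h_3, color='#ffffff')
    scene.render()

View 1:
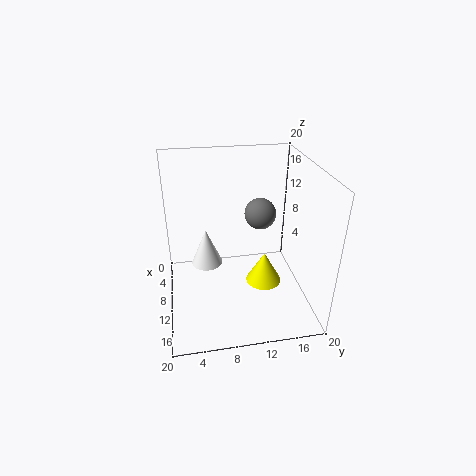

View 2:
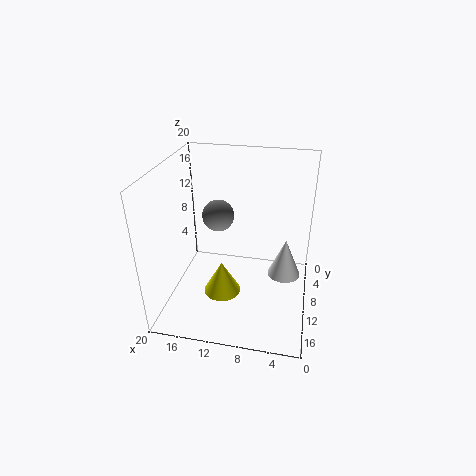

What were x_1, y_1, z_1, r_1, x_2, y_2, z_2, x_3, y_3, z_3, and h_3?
x_1 = 11.5, y_1 = 13.5, z_1 = 3.5, r_1 = 2.5, x_2 = 12, y_2 = 12.5, z_2 = 14.5, x_3 = 3.5, y_3 = 6, z_3 = 2, h_3 = 6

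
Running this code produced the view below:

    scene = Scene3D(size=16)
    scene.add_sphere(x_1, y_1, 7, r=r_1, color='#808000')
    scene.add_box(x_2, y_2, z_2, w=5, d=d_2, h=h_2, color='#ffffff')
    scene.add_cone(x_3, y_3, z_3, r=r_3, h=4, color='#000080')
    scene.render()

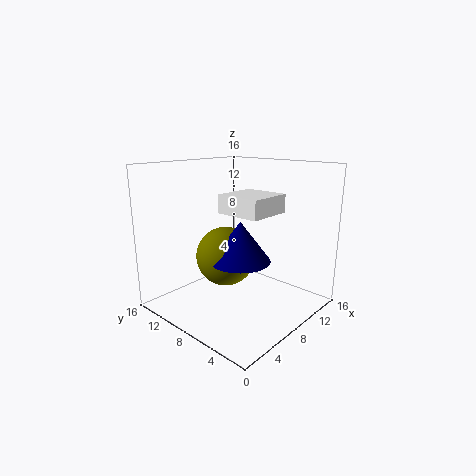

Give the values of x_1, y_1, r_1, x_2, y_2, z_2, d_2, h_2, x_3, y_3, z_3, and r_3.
x_1 = 5; y_1 = 7; r_1 = 3; x_2 = 6; y_2 = 4; z_2 = 11; d_2 = 5; h_2 = 2; x_3 = 5; y_3 = 5; z_3 = 7; r_3 = 3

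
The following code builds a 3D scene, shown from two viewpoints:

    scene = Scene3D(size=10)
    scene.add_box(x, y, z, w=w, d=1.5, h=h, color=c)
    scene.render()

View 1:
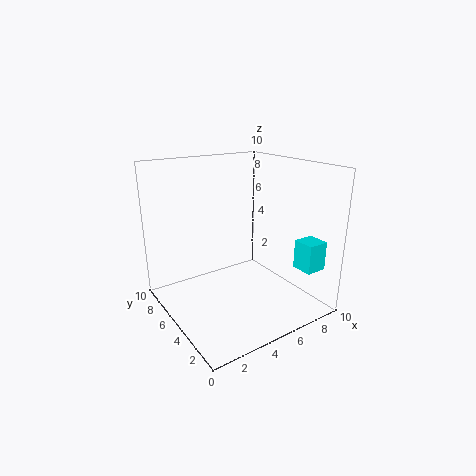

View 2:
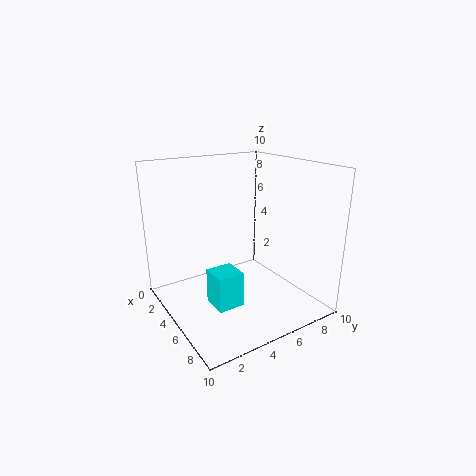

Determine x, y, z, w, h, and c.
x = 8, y = 1, z = 3, w = 1.5, h = 2, c = 'cyan'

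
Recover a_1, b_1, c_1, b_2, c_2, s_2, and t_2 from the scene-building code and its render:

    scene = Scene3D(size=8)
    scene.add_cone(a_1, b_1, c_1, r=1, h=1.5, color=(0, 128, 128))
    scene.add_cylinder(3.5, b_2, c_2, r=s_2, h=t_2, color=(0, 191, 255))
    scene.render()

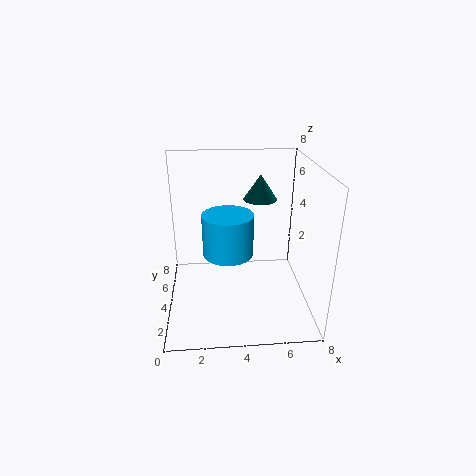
a_1 = 5.5
b_1 = 6
c_1 = 5.5
b_2 = 5
c_2 = 2.5
s_2 = 1.5
t_2 = 2.5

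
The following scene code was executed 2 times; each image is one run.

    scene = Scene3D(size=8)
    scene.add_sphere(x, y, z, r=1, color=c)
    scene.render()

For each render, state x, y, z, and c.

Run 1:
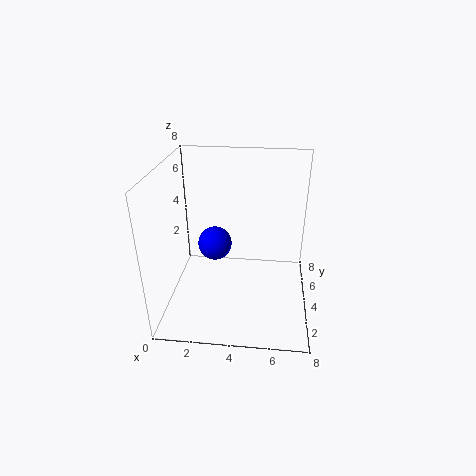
x = 2.5
y = 5
z = 3
c = 'blue'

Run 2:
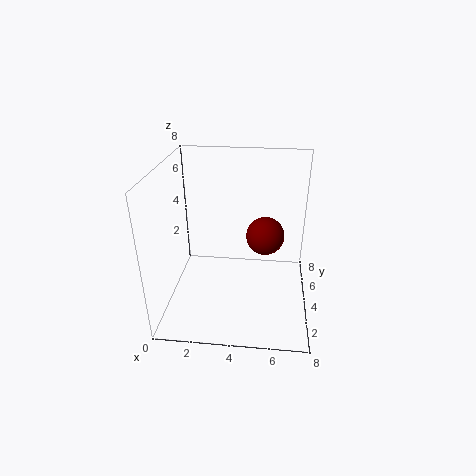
x = 5.5
y = 3.5
z = 4.5
c = 'maroon'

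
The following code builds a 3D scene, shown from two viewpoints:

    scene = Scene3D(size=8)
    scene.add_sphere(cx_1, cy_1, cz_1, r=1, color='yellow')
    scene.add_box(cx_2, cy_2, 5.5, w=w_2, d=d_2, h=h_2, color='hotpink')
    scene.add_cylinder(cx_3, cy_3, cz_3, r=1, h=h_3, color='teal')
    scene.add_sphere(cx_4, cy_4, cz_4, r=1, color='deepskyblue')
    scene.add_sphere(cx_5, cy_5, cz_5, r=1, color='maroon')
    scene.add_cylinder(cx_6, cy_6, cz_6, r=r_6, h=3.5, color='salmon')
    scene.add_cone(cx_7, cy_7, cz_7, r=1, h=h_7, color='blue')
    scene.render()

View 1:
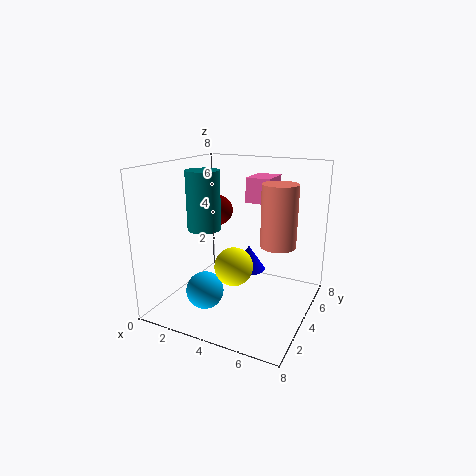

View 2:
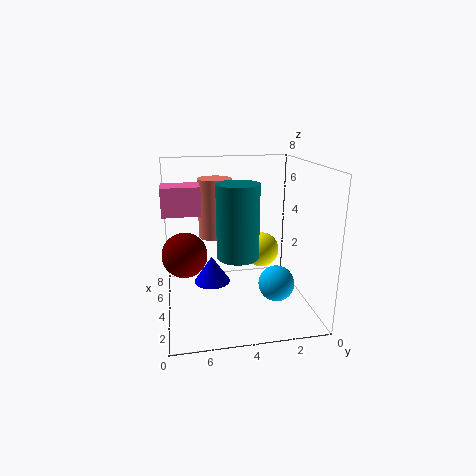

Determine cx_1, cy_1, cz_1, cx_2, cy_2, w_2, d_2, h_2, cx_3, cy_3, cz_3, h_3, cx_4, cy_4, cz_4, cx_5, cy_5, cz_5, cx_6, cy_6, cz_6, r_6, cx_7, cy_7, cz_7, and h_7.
cx_1 = 4.5; cy_1 = 2.5; cz_1 = 3; cx_2 = 3.5; cy_2 = 6; w_2 = 1.5; d_2 = 2; h_2 = 1.5; cx_3 = 1.5; cy_3 = 4.5; cz_3 = 4; h_3 = 3.5; cx_4 = 3; cy_4 = 2; cz_4 = 1.5; cx_5 = 1; cy_5 = 7; cz_5 = 4.5; cx_6 = 6; cy_6 = 5; cz_6 = 3.5; r_6 = 1; cx_7 = 4; cy_7 = 5.5; cz_7 = 1.5; h_7 = 1.5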